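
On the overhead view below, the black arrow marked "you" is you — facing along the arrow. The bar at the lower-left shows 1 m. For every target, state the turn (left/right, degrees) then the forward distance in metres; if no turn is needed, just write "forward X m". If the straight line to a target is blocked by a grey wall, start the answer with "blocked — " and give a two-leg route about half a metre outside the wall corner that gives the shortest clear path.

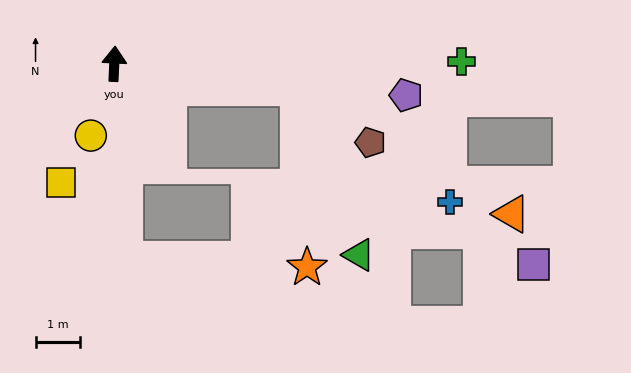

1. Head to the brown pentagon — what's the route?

blocked — turn right 94°, forward 4.2 m, then turn right 31°, forward 2.0 m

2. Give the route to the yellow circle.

turn left 165°, forward 1.7 m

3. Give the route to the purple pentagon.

turn right 93°, forward 6.6 m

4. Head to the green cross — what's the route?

turn right 87°, forward 7.9 m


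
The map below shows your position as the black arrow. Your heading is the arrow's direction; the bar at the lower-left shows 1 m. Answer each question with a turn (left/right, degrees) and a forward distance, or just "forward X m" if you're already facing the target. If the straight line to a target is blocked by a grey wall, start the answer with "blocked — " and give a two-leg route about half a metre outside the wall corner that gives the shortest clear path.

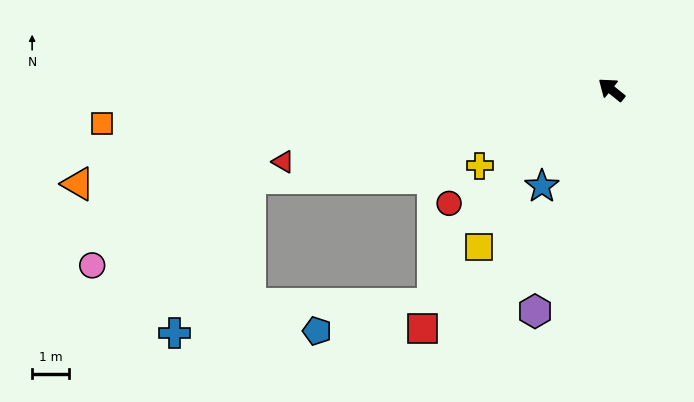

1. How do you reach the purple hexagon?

turn left 110°, forward 6.3 m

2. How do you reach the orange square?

turn left 43°, forward 13.7 m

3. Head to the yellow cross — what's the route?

turn left 69°, forward 4.1 m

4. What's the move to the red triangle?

turn left 51°, forward 9.0 m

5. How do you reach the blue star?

turn left 93°, forward 3.2 m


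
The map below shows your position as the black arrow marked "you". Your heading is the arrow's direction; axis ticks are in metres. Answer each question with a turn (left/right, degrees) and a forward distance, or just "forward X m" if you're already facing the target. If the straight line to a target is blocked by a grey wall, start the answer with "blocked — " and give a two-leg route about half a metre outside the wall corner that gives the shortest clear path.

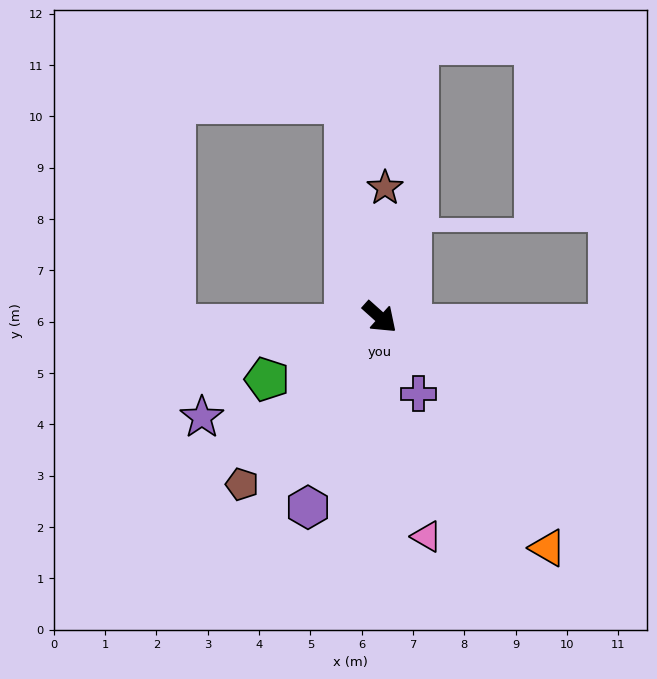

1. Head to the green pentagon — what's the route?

turn right 109°, forward 2.5 m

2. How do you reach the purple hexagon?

turn right 69°, forward 4.0 m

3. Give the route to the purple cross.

turn right 21°, forward 1.7 m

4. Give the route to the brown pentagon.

turn right 88°, forward 4.2 m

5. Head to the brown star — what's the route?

turn left 130°, forward 2.5 m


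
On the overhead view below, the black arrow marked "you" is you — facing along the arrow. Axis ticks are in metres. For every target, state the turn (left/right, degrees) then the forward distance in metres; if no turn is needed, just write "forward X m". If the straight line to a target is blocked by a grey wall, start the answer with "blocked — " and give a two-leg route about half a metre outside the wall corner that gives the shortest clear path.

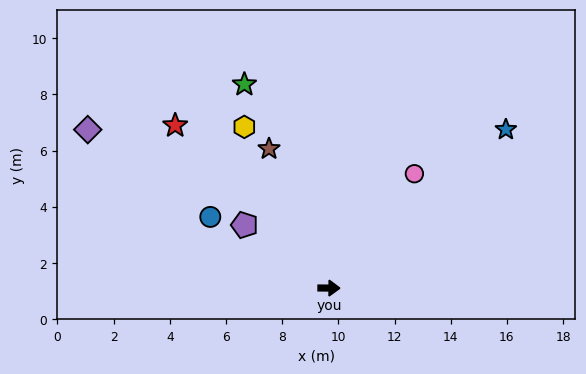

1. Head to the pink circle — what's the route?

turn left 54°, forward 5.1 m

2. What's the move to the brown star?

turn left 114°, forward 5.4 m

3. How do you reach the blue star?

turn left 42°, forward 8.5 m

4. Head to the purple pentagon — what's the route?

turn left 144°, forward 3.8 m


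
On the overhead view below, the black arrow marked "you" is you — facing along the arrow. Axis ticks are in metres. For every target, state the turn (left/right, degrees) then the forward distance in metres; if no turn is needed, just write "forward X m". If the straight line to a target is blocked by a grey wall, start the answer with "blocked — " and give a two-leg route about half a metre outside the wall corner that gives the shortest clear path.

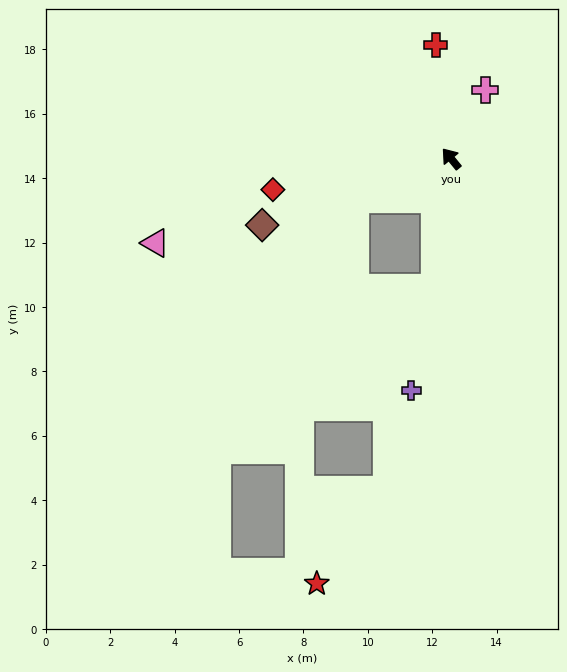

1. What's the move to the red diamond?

turn left 61°, forward 5.6 m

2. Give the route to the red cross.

turn right 32°, forward 3.6 m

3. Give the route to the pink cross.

turn right 66°, forward 2.4 m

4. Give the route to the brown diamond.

turn left 70°, forward 6.2 m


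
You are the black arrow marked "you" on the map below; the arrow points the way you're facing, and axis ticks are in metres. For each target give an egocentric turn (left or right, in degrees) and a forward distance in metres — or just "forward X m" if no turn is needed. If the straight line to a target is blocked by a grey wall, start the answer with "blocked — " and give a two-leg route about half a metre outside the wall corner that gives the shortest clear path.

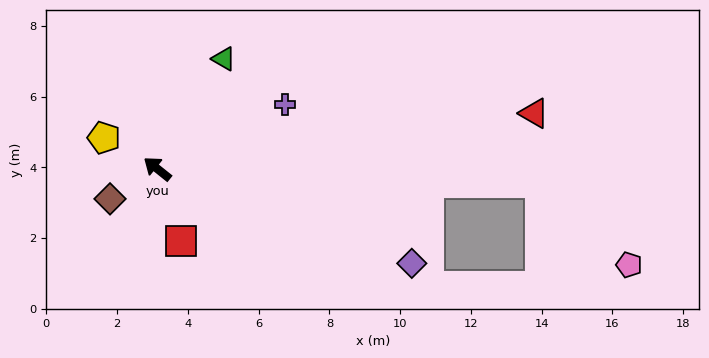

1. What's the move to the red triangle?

turn right 133°, forward 10.8 m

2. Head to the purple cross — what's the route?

turn right 115°, forward 4.0 m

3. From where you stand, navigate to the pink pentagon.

blocked — turn right 143°, forward 10.8 m, then turn right 41°, forward 3.4 m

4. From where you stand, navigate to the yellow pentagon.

turn left 8°, forward 1.7 m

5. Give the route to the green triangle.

turn right 82°, forward 3.6 m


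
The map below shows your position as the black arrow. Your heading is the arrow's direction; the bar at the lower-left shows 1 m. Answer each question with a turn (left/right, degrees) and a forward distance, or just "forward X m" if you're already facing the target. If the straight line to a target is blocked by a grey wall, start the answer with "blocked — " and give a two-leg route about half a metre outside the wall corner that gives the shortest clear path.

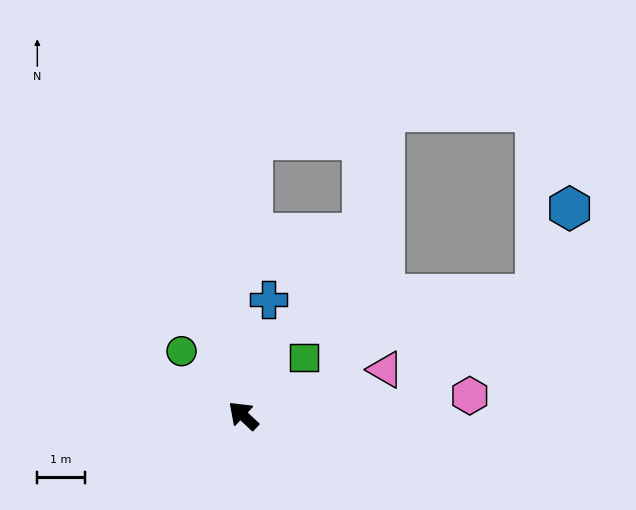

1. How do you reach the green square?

turn right 93°, forward 1.8 m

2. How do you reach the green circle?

turn right 3°, forward 1.9 m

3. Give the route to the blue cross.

turn right 59°, forward 2.5 m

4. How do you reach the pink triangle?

turn right 119°, forward 3.2 m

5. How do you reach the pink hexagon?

turn right 132°, forward 4.8 m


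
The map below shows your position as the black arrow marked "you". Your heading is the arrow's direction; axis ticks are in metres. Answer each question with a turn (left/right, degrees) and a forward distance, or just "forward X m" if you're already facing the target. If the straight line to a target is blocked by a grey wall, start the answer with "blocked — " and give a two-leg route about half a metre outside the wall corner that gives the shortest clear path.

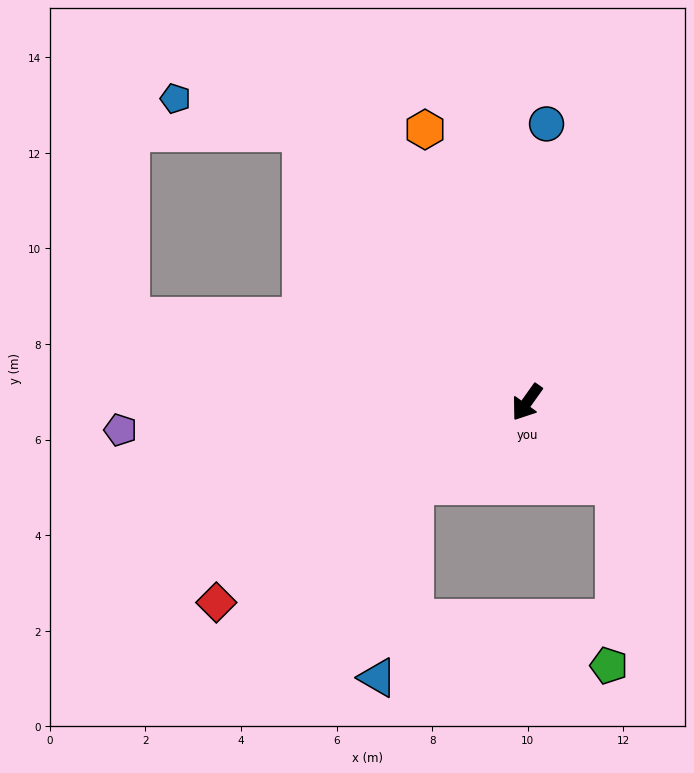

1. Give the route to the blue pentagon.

blocked — turn right 105°, forward 7.4 m, then turn left 36°, forward 2.7 m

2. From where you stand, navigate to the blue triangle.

blocked — turn right 19°, forward 2.9 m, then turn left 44°, forward 4.1 m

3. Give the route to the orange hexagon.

turn right 124°, forward 6.1 m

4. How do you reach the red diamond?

turn right 22°, forward 7.7 m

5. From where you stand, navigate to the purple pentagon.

turn right 51°, forward 8.5 m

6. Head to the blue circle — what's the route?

turn right 149°, forward 5.8 m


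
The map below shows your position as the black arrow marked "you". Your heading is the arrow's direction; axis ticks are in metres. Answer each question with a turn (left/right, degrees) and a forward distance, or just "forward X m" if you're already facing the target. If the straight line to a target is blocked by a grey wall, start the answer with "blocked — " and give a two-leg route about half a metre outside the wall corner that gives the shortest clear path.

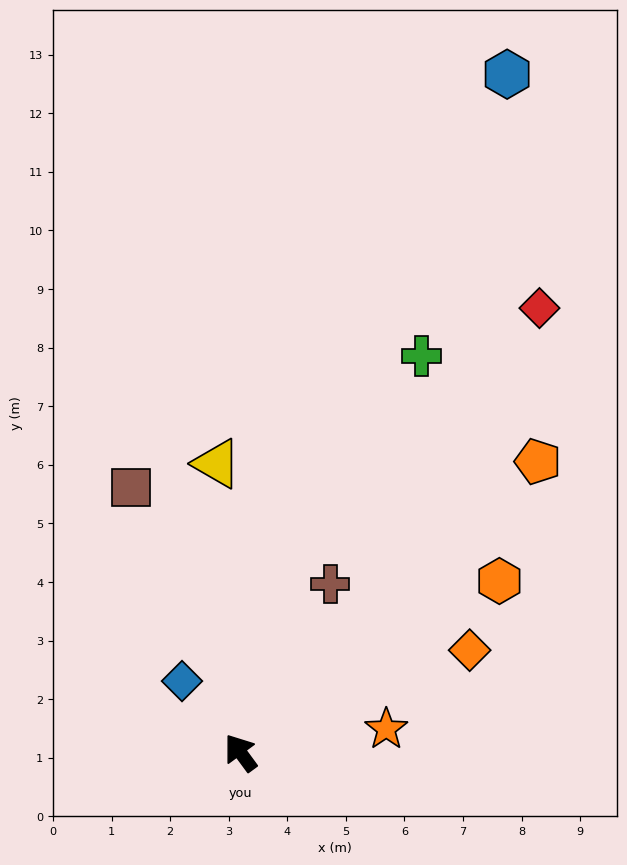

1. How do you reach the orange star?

turn right 117°, forward 2.5 m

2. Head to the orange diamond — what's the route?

turn right 102°, forward 4.3 m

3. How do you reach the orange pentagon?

turn right 82°, forward 7.1 m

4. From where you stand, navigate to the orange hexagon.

turn right 93°, forward 5.3 m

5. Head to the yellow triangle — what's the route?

turn right 32°, forward 4.9 m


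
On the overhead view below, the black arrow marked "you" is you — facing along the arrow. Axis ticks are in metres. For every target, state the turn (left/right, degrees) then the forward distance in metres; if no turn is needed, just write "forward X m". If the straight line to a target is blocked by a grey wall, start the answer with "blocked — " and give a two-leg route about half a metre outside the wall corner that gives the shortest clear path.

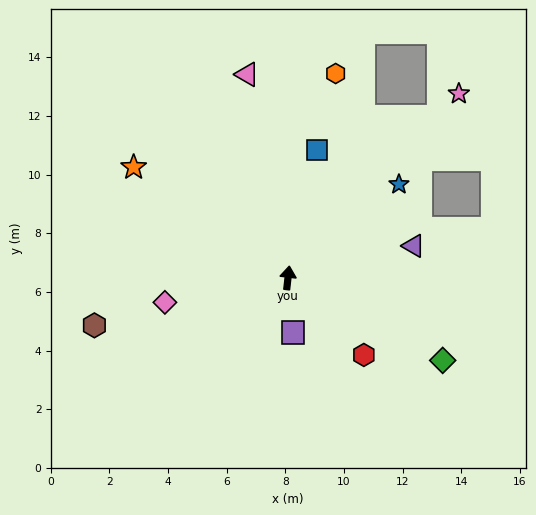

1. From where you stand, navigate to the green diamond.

turn right 112°, forward 6.0 m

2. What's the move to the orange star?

turn left 61°, forward 6.5 m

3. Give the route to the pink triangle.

turn left 18°, forward 7.1 m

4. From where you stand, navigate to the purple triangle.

turn right 69°, forward 4.4 m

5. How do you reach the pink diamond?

turn left 108°, forward 4.3 m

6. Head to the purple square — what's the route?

turn right 168°, forward 1.9 m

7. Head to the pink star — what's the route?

turn right 36°, forward 8.6 m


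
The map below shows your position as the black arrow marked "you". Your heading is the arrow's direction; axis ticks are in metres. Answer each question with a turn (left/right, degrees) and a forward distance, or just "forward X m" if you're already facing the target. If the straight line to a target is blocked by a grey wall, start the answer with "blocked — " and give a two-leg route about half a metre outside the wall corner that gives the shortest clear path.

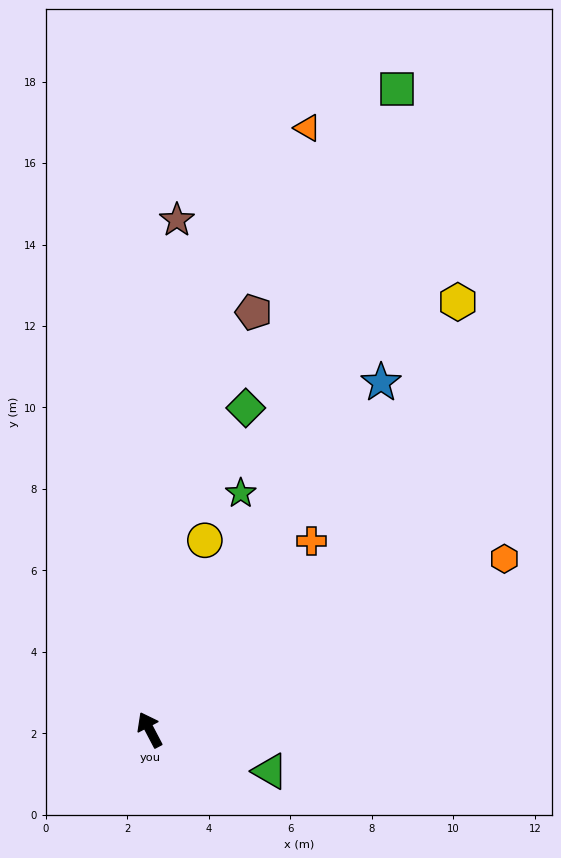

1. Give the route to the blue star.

turn right 61°, forward 10.2 m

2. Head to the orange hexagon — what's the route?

turn right 92°, forward 9.7 m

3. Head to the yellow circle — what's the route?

turn right 44°, forward 4.8 m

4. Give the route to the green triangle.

turn right 137°, forward 3.1 m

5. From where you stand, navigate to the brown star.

turn right 31°, forward 12.5 m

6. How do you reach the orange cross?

turn right 68°, forward 6.1 m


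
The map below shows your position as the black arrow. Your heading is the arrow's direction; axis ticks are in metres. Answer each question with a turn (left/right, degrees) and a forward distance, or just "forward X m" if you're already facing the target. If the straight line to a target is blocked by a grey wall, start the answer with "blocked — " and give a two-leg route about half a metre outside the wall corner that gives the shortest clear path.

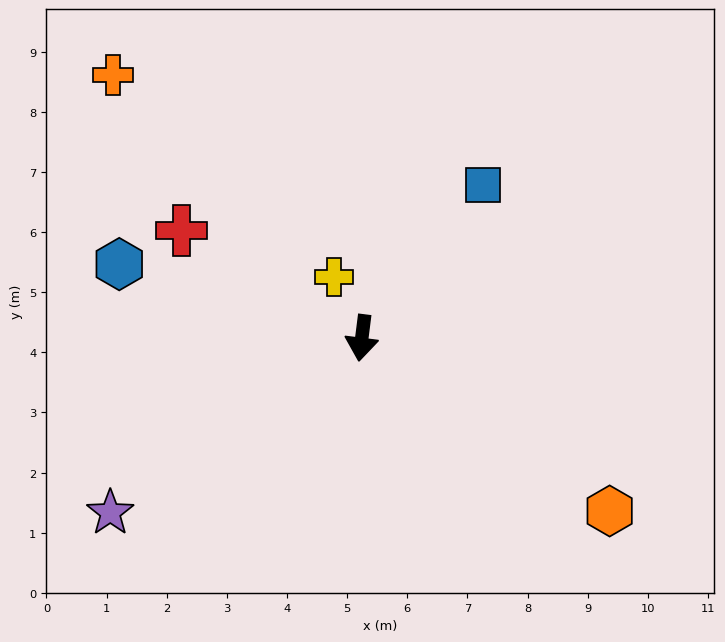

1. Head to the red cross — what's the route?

turn right 114°, forward 3.5 m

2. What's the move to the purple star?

turn right 48°, forward 5.1 m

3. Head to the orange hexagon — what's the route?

turn left 62°, forward 5.0 m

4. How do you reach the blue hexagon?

turn right 100°, forward 4.2 m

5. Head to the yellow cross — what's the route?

turn right 148°, forward 1.1 m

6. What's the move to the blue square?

turn left 149°, forward 3.2 m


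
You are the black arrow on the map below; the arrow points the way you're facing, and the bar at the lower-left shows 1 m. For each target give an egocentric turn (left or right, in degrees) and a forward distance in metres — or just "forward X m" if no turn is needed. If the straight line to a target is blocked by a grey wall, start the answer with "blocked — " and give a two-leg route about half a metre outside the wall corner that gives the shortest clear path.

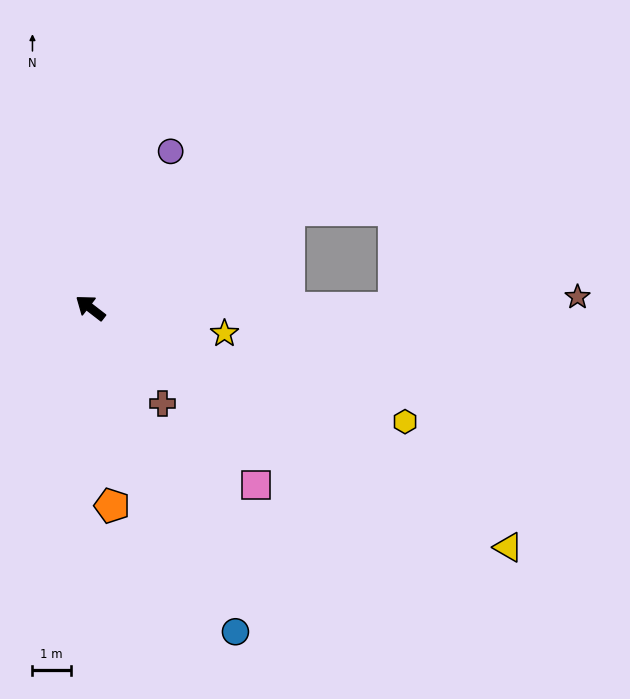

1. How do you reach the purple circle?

turn right 79°, forward 4.6 m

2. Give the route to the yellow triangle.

turn right 172°, forward 12.5 m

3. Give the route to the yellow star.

turn right 153°, forward 3.5 m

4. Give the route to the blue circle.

turn left 152°, forward 9.2 m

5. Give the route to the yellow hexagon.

turn right 162°, forward 8.7 m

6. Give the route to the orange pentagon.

turn left 134°, forward 5.2 m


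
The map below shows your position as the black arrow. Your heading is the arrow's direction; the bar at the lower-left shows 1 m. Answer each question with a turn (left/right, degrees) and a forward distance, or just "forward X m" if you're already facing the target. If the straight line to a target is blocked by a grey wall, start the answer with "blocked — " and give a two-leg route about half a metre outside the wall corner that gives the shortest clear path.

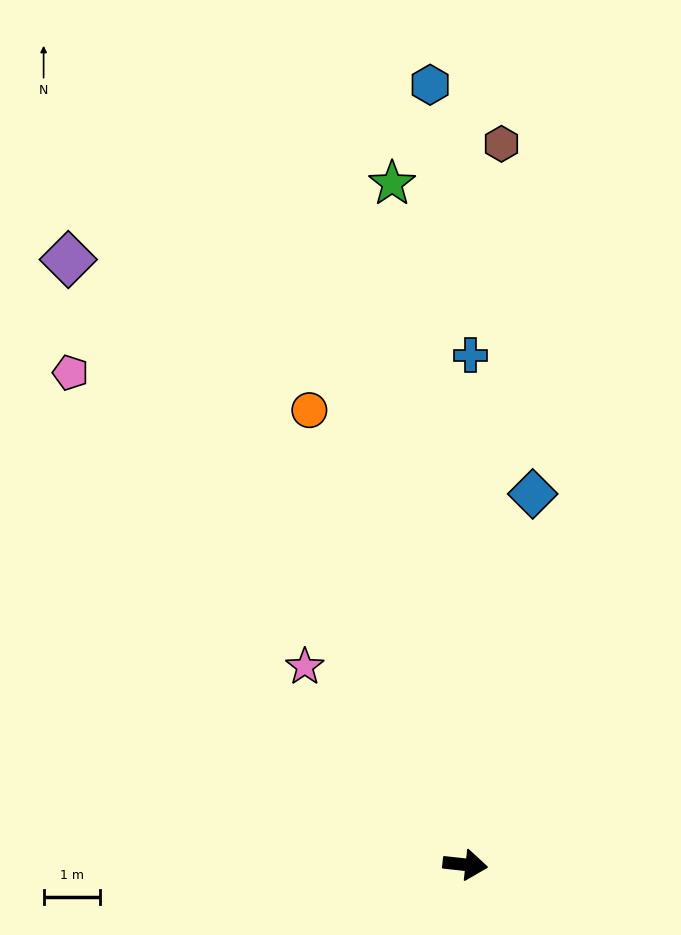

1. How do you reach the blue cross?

turn left 96°, forward 9.1 m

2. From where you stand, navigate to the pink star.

turn left 135°, forward 4.6 m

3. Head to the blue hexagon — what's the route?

turn left 99°, forward 13.9 m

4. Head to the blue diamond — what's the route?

turn left 86°, forward 6.7 m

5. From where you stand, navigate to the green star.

turn left 102°, forward 12.2 m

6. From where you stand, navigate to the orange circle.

turn left 115°, forward 8.6 m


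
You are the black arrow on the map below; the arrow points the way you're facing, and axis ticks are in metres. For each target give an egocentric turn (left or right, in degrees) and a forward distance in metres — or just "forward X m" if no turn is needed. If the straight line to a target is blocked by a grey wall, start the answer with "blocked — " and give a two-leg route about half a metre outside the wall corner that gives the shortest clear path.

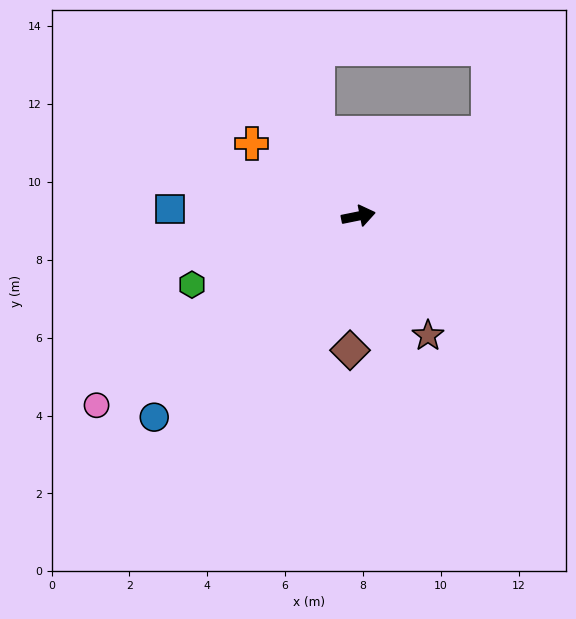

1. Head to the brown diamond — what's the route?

turn right 105°, forward 3.5 m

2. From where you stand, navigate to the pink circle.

turn right 156°, forward 8.3 m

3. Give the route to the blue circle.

turn right 147°, forward 7.4 m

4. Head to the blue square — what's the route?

turn left 166°, forward 4.8 m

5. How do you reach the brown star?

turn right 71°, forward 3.6 m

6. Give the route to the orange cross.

turn left 134°, forward 3.3 m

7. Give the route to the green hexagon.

turn right 169°, forward 4.6 m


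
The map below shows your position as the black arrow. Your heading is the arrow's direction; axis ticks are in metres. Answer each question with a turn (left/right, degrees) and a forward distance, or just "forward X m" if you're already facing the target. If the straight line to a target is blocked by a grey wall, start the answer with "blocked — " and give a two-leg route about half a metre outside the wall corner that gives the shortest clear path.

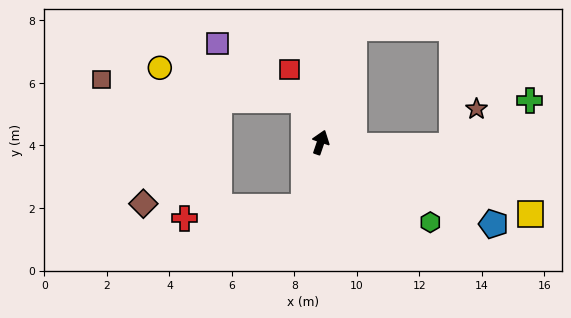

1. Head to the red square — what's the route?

turn left 42°, forward 2.5 m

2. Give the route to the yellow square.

turn right 90°, forward 7.1 m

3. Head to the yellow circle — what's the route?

blocked — turn left 40°, forward 1.4 m, then turn left 56°, forward 4.7 m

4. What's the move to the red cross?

blocked — turn right 175°, forward 2.1 m, then turn right 71°, forward 3.9 m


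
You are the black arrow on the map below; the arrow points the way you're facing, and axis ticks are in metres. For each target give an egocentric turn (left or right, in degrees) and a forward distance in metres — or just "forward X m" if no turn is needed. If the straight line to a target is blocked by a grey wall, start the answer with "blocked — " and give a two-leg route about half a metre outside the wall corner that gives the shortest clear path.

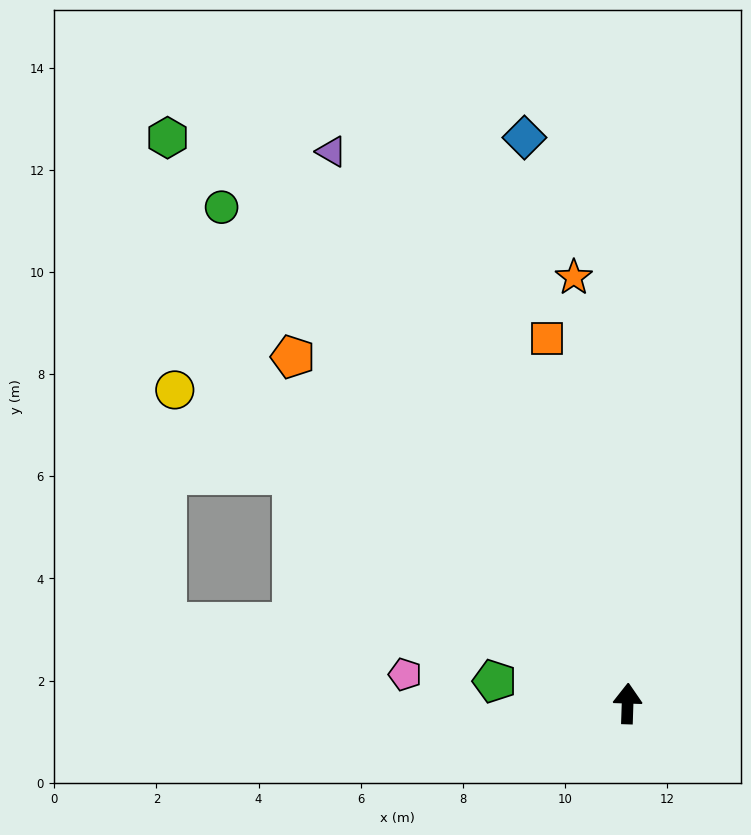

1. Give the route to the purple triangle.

turn left 30°, forward 12.3 m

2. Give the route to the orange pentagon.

turn left 46°, forward 9.4 m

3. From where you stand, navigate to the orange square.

turn left 14°, forward 7.3 m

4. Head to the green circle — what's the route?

turn left 41°, forward 12.6 m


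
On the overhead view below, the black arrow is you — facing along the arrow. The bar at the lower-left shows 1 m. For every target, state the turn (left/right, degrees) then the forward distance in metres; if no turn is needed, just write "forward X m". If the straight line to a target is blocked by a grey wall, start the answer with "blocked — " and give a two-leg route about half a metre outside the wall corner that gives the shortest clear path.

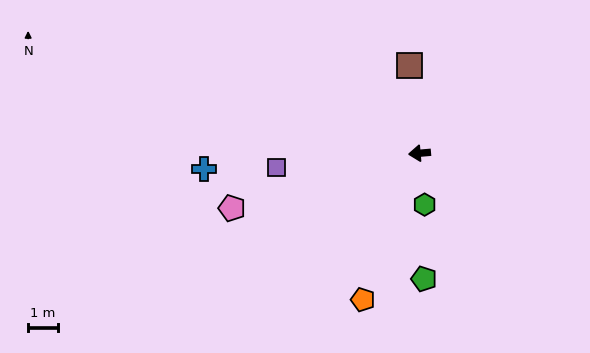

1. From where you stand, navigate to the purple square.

forward 4.9 m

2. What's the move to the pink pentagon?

turn left 11°, forward 6.7 m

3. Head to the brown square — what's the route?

turn right 89°, forward 3.0 m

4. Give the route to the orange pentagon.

turn left 64°, forward 5.3 m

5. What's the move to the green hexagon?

turn left 91°, forward 1.8 m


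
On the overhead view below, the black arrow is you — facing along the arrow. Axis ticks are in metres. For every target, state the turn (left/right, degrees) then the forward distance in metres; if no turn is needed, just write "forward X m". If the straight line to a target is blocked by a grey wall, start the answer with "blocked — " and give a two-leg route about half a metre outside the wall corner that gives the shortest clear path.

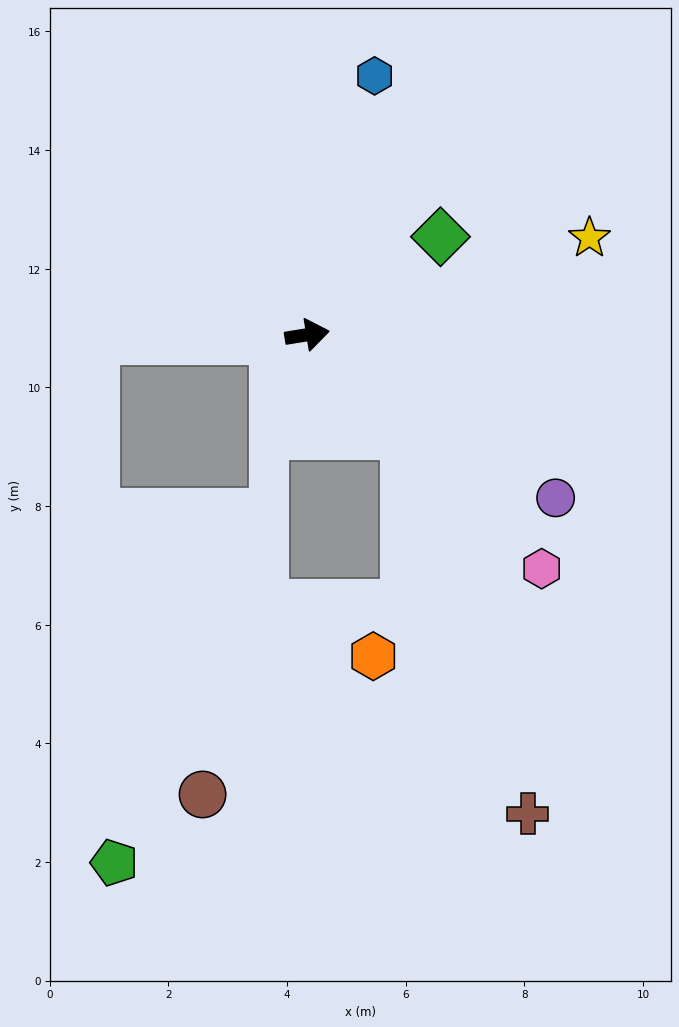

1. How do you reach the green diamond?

turn left 27°, forward 2.8 m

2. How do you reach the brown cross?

blocked — turn right 54°, forward 2.4 m, then turn right 27°, forward 6.7 m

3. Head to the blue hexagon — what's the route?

turn left 66°, forward 4.5 m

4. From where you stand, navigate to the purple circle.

turn right 42°, forward 5.0 m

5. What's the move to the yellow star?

turn left 10°, forward 5.0 m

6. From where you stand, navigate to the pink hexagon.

turn right 54°, forward 5.6 m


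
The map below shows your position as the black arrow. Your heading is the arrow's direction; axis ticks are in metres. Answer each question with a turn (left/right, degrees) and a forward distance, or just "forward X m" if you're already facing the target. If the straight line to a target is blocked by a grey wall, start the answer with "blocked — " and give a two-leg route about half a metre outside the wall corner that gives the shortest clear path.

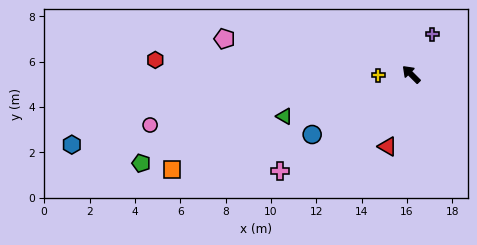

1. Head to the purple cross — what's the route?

turn right 73°, forward 2.0 m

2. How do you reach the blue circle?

turn left 76°, forward 5.1 m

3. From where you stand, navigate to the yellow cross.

turn left 46°, forward 1.5 m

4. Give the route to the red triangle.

turn left 117°, forward 3.3 m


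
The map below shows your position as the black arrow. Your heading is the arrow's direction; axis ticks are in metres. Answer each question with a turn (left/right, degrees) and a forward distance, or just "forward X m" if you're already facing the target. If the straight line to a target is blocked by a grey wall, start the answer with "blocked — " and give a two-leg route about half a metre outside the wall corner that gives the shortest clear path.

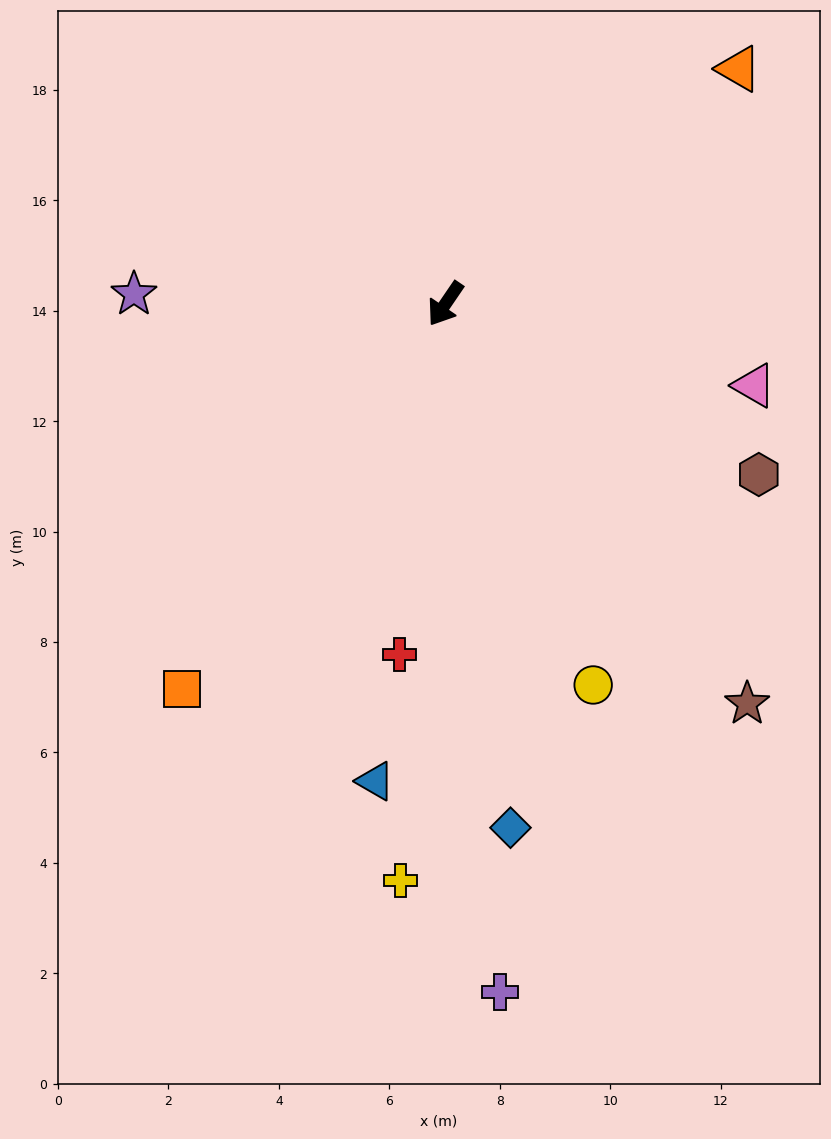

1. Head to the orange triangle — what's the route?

turn left 163°, forward 6.8 m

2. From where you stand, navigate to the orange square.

forward 8.4 m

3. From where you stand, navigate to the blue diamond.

turn left 41°, forward 9.6 m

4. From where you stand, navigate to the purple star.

turn right 58°, forward 5.6 m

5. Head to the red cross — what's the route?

turn left 27°, forward 6.4 m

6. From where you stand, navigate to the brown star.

turn left 71°, forward 9.1 m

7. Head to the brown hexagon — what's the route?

turn left 96°, forward 6.5 m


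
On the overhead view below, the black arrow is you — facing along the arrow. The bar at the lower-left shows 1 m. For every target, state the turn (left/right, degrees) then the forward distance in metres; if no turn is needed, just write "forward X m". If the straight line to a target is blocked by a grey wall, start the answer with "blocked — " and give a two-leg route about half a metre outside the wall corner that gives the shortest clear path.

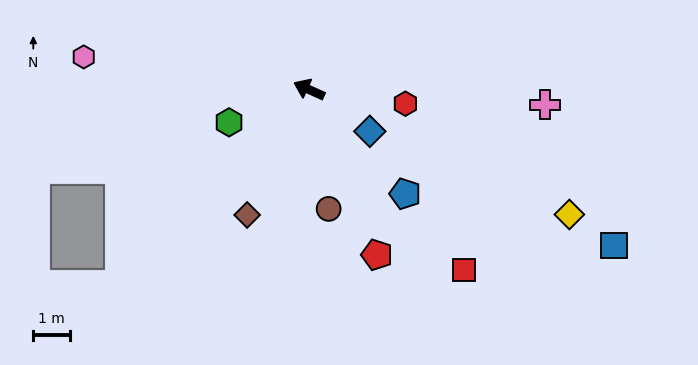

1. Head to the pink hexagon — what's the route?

turn left 16°, forward 6.2 m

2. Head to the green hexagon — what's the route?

turn left 47°, forward 2.3 m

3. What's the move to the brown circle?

turn left 124°, forward 3.3 m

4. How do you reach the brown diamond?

turn left 88°, forward 3.8 m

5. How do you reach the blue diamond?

turn left 170°, forward 2.0 m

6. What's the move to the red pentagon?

turn left 137°, forward 4.8 m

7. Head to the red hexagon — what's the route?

turn right 164°, forward 2.6 m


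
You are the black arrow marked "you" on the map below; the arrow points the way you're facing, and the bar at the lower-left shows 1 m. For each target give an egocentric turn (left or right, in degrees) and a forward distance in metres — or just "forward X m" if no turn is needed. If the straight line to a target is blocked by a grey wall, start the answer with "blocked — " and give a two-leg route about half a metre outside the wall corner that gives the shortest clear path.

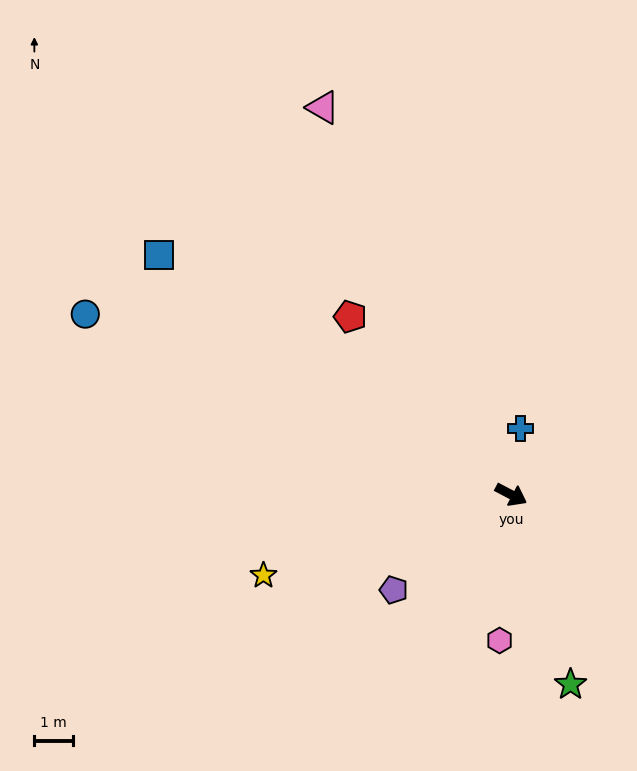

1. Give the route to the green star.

turn right 45°, forward 5.1 m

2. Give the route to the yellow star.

turn right 134°, forward 6.7 m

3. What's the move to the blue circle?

turn right 175°, forward 11.9 m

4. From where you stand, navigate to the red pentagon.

turn left 160°, forward 6.2 m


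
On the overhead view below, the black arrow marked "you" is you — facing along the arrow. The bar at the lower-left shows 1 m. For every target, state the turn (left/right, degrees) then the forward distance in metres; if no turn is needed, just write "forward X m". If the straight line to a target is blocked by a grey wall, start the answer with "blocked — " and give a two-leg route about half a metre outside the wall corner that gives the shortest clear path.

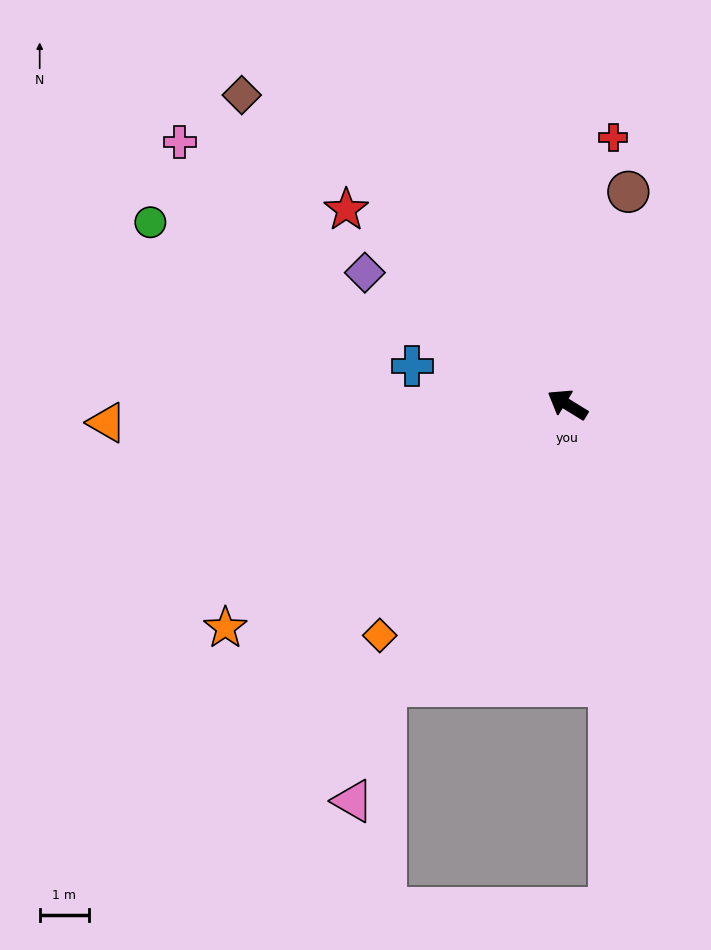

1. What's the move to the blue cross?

turn left 18°, forward 3.2 m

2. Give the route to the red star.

turn right 10°, forward 6.0 m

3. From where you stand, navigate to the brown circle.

turn right 74°, forward 4.5 m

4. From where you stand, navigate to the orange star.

turn left 65°, forward 8.3 m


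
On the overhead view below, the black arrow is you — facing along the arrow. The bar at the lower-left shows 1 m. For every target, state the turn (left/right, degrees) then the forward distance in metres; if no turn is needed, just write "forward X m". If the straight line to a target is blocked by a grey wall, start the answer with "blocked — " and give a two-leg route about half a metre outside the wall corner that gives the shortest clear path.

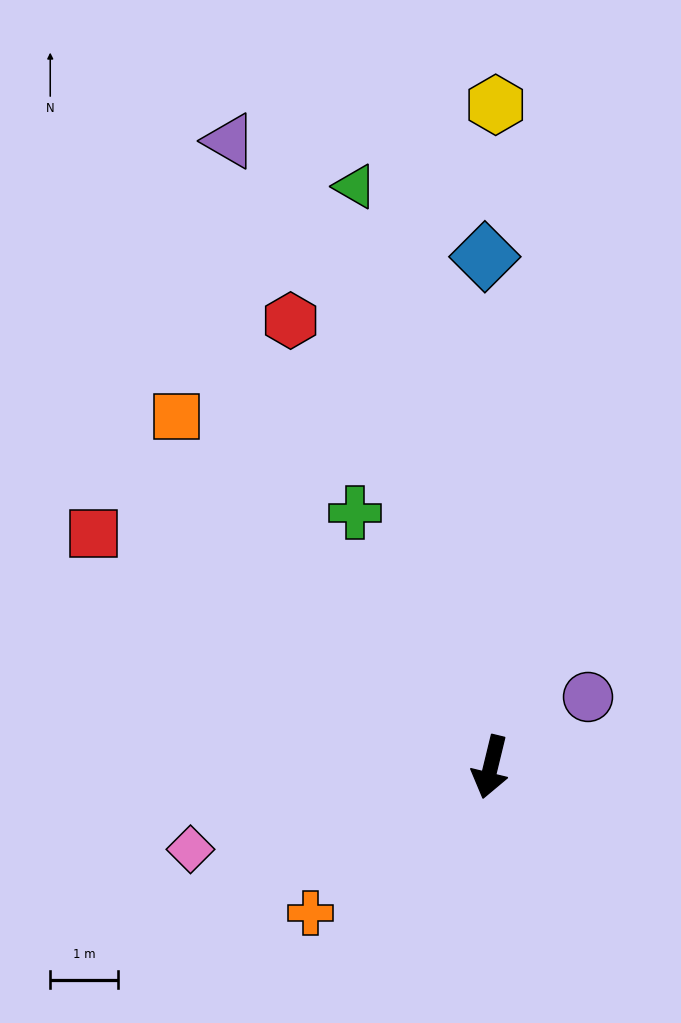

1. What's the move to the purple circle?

turn left 139°, forward 1.8 m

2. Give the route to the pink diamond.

turn right 61°, forward 4.6 m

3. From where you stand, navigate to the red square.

turn right 107°, forward 6.8 m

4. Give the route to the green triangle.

turn right 153°, forward 8.7 m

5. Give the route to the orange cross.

turn right 37°, forward 3.4 m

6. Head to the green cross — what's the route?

turn right 138°, forward 4.2 m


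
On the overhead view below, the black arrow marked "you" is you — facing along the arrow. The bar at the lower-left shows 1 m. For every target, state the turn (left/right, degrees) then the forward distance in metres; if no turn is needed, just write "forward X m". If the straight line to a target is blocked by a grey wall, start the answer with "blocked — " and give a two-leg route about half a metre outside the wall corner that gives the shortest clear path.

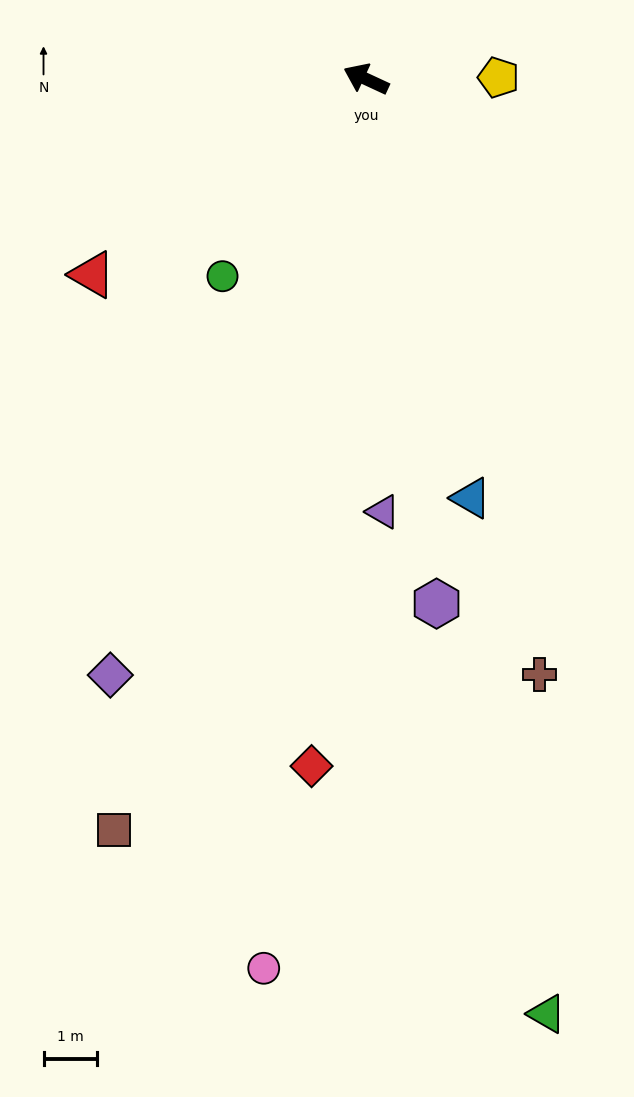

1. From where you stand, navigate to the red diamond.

turn left 110°, forward 12.8 m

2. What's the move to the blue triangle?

turn left 129°, forward 8.0 m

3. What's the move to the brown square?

turn left 96°, forward 14.7 m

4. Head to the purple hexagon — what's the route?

turn left 123°, forward 9.8 m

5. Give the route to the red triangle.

turn left 60°, forward 6.2 m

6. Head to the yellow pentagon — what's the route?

turn right 154°, forward 2.5 m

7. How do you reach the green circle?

turn left 79°, forward 4.5 m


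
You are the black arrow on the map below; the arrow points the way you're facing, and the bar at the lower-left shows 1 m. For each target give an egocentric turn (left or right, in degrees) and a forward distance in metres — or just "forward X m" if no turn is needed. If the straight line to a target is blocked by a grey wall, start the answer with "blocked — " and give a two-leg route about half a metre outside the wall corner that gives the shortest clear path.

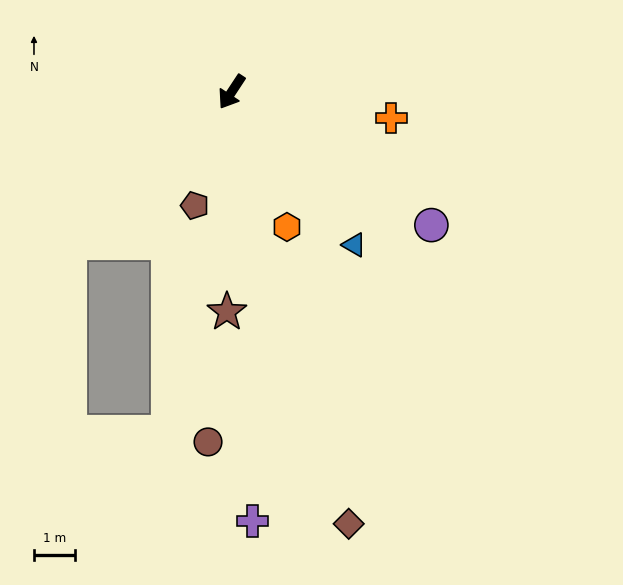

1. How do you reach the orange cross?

turn left 114°, forward 4.0 m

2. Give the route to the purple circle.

turn left 90°, forward 5.9 m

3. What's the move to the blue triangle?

turn left 72°, forward 4.8 m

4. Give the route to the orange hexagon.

turn left 56°, forward 3.6 m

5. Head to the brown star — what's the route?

turn left 32°, forward 5.4 m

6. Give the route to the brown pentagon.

turn left 15°, forward 2.9 m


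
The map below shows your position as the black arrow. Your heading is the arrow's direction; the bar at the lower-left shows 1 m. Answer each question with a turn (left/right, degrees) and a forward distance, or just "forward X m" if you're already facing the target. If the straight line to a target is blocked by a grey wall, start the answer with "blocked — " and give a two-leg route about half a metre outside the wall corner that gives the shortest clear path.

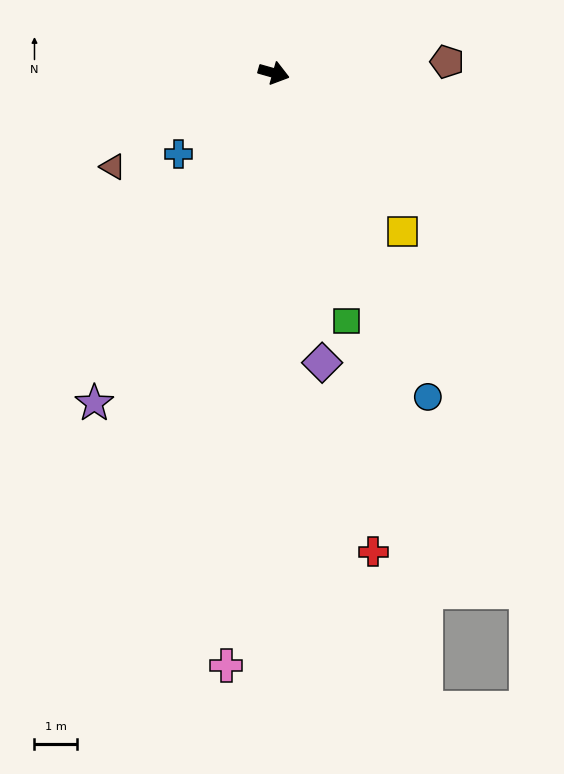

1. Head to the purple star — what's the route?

turn right 103°, forward 8.9 m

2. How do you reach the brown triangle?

turn right 134°, forward 4.4 m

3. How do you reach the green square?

turn right 58°, forward 6.1 m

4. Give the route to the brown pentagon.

turn left 20°, forward 4.1 m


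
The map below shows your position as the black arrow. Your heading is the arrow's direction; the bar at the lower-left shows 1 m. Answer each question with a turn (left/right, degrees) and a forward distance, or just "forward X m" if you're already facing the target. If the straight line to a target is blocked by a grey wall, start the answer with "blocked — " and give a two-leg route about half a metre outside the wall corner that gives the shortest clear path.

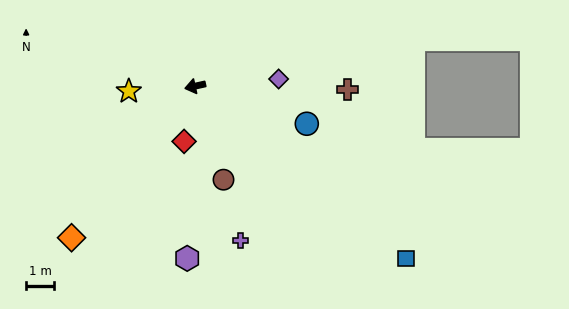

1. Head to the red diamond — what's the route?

turn left 66°, forward 2.0 m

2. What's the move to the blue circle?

turn left 149°, forward 4.3 m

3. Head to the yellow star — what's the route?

turn right 8°, forward 2.4 m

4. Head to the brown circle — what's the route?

turn left 94°, forward 3.5 m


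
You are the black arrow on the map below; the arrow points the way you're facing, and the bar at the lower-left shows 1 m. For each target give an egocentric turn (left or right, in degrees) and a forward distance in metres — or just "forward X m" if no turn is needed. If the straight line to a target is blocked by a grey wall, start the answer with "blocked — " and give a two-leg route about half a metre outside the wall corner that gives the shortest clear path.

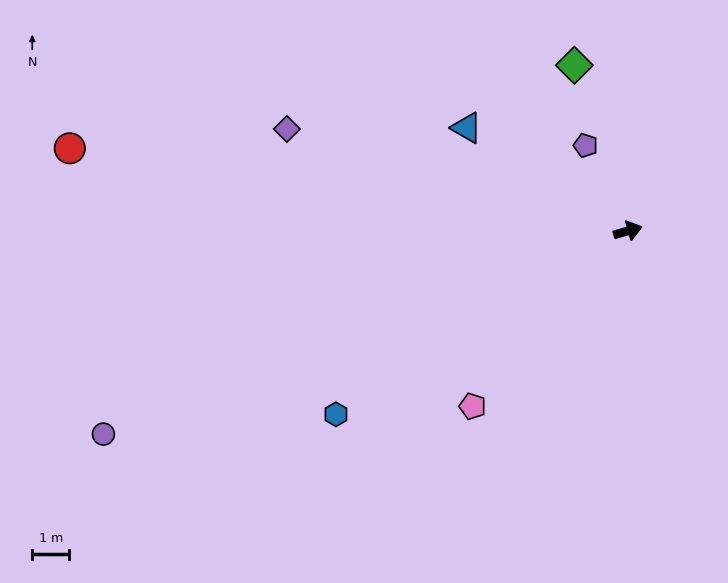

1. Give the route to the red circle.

turn left 156°, forward 15.3 m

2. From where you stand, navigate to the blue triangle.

turn left 131°, forward 5.2 m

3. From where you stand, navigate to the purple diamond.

turn left 147°, forward 9.6 m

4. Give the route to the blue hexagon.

turn right 164°, forward 9.3 m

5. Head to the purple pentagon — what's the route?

turn left 100°, forward 2.6 m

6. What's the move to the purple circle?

turn right 175°, forward 15.2 m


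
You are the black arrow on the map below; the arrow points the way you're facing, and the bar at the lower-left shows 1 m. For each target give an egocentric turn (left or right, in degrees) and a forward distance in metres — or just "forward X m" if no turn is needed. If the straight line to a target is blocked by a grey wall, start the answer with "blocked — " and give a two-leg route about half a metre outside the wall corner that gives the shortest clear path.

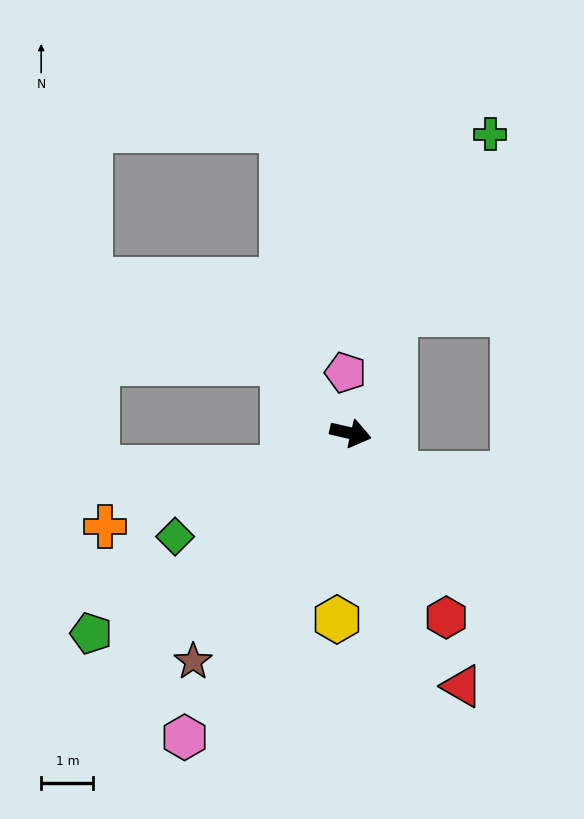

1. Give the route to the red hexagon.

turn right 50°, forward 4.0 m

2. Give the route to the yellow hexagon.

turn right 81°, forward 3.6 m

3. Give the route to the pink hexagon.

turn right 106°, forward 6.6 m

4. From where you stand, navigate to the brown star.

turn right 112°, forward 5.3 m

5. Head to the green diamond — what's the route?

turn right 137°, forward 3.9 m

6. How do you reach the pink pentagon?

turn left 108°, forward 1.2 m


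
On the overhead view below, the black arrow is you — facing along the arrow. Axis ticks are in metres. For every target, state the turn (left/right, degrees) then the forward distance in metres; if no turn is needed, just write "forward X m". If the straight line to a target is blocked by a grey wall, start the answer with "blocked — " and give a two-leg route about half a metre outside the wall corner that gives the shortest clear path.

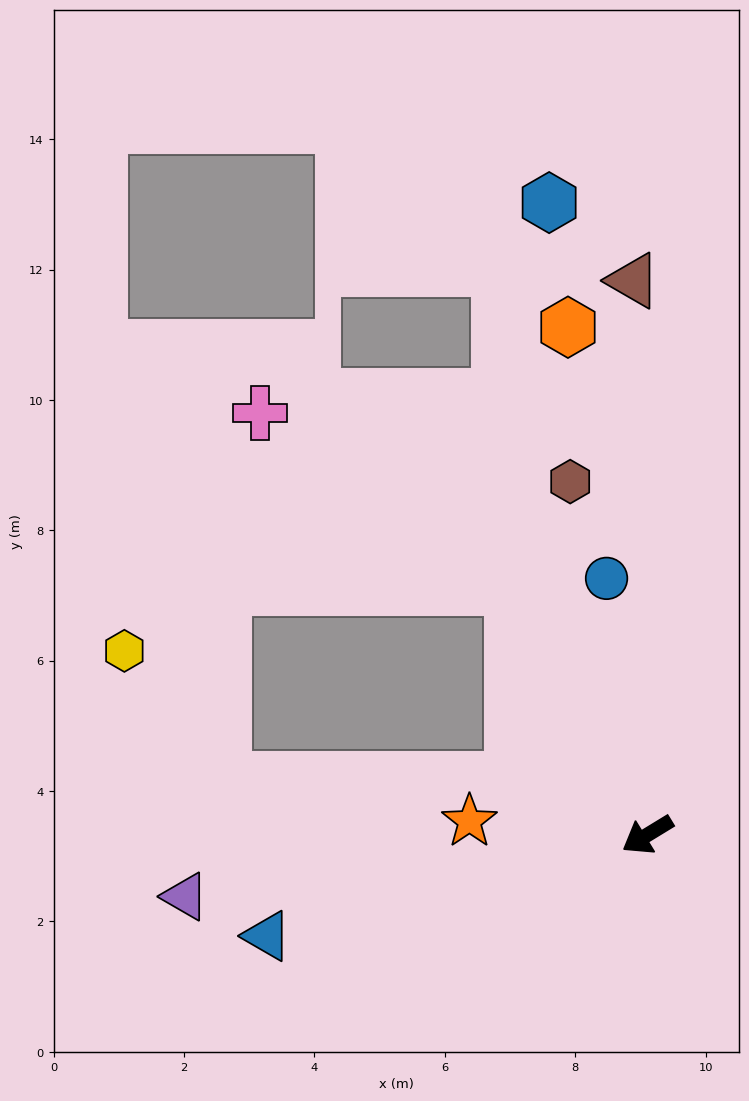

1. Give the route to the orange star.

turn right 36°, forward 2.7 m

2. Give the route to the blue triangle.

turn right 17°, forward 6.0 m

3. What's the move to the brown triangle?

turn right 120°, forward 8.5 m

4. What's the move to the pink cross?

blocked — turn right 93°, forward 4.3 m, then turn left 27°, forward 4.7 m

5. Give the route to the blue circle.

turn right 112°, forward 4.0 m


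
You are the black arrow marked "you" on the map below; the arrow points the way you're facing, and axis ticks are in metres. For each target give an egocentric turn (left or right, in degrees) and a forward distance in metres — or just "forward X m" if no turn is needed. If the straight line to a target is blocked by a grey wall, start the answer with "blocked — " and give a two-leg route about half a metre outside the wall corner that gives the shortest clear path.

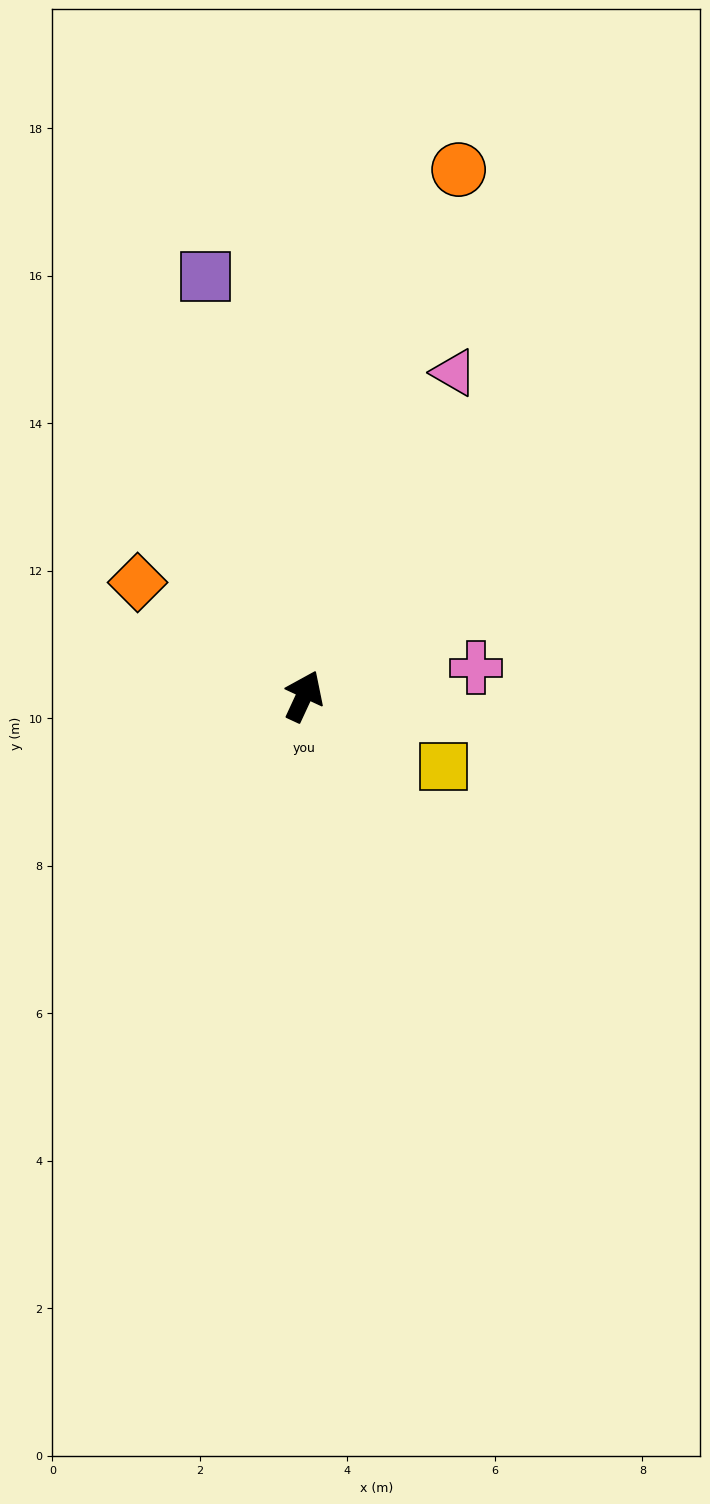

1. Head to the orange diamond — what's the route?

turn left 81°, forward 2.7 m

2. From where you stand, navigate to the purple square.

turn left 38°, forward 5.8 m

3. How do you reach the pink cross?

turn right 56°, forward 2.4 m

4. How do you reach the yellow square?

turn right 92°, forward 2.1 m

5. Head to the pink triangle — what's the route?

forward 4.8 m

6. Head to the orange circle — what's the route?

turn left 8°, forward 7.4 m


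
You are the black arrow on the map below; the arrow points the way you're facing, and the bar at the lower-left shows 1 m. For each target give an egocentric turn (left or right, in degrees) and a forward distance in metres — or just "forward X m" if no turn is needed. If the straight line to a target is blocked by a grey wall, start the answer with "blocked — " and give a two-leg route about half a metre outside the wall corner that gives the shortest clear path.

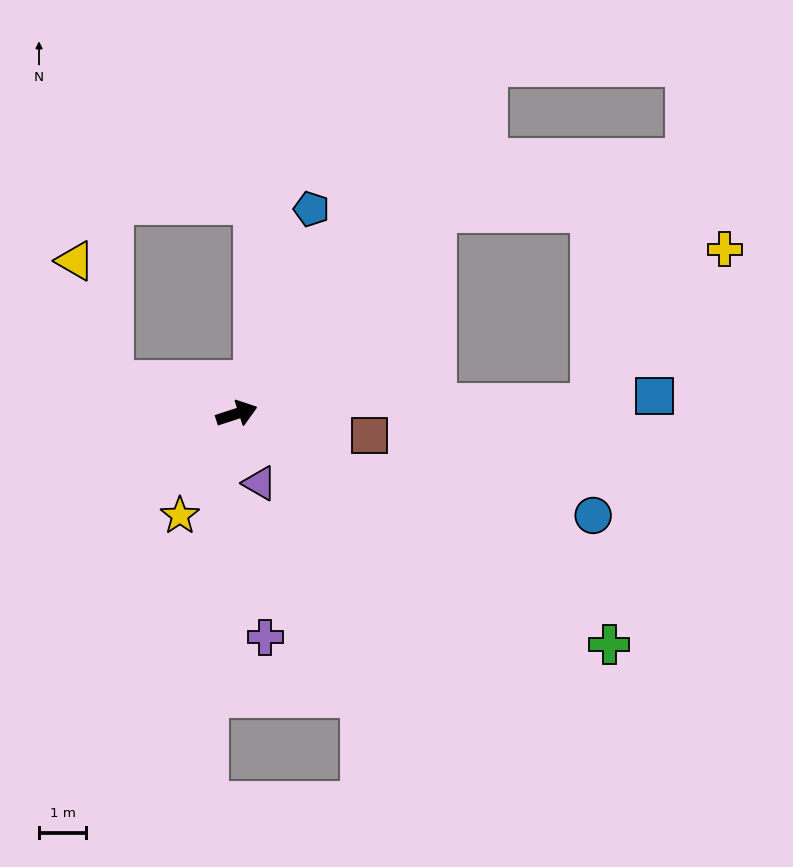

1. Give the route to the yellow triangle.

blocked — turn left 147°, forward 2.7 m, then turn right 57°, forward 2.7 m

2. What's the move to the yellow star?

turn right 137°, forward 2.5 m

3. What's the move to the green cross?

turn right 50°, forward 9.3 m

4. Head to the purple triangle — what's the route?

turn right 90°, forward 1.6 m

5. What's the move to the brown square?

turn right 27°, forward 2.9 m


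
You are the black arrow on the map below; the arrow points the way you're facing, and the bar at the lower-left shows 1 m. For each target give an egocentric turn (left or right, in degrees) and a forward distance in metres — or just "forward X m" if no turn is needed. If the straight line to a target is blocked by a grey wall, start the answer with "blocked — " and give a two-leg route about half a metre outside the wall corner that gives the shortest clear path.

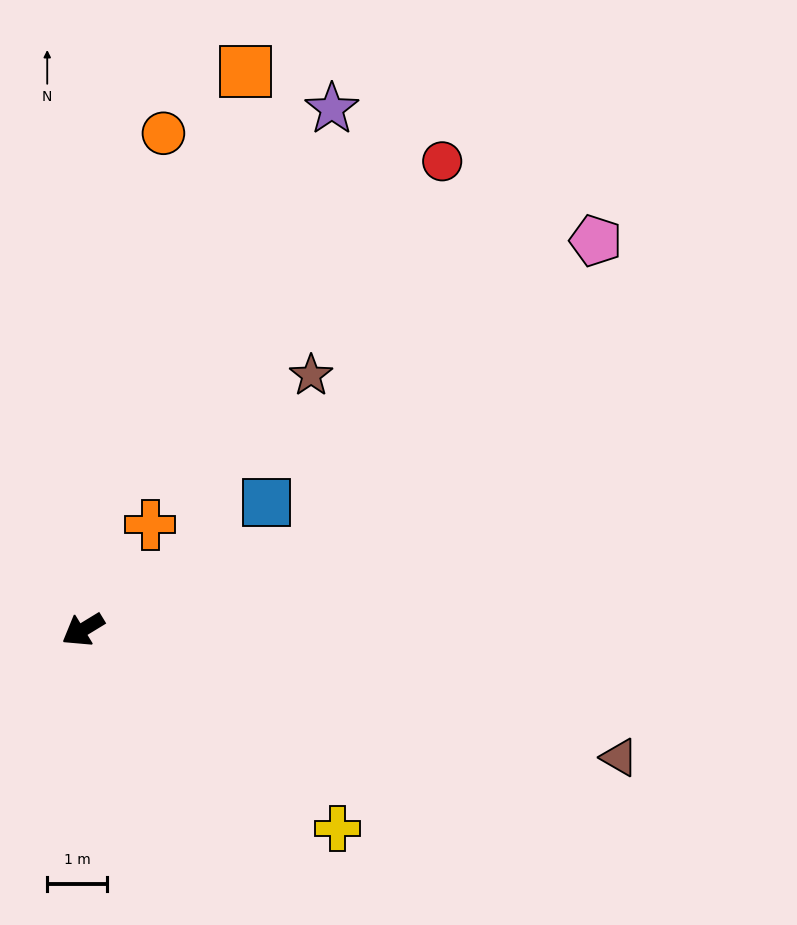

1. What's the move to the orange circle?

turn right 131°, forward 8.4 m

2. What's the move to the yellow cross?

turn left 111°, forward 5.4 m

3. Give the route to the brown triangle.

turn left 135°, forward 9.2 m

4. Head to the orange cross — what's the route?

turn right 154°, forward 2.1 m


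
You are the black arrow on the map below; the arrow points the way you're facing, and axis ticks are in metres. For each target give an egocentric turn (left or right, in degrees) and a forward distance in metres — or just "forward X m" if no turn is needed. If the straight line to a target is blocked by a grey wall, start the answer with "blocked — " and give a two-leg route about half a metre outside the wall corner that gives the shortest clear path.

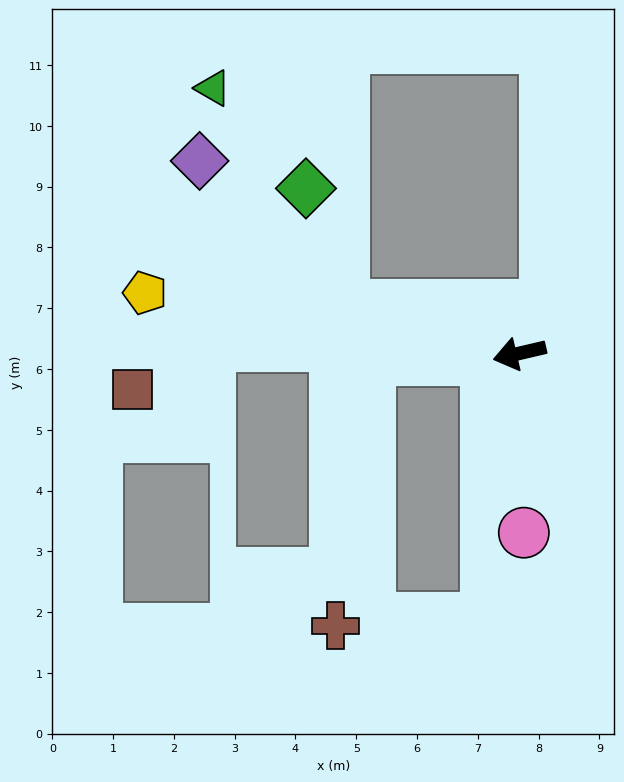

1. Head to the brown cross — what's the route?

blocked — turn right 11°, forward 2.5 m, then turn left 80°, forward 4.4 m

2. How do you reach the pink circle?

turn left 78°, forward 3.0 m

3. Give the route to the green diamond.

blocked — turn right 28°, forward 3.0 m, then turn right 57°, forward 2.0 m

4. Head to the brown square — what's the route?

blocked — turn right 15°, forward 5.1 m, then turn left 31°, forward 1.5 m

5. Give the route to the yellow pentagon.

turn right 22°, forward 6.2 m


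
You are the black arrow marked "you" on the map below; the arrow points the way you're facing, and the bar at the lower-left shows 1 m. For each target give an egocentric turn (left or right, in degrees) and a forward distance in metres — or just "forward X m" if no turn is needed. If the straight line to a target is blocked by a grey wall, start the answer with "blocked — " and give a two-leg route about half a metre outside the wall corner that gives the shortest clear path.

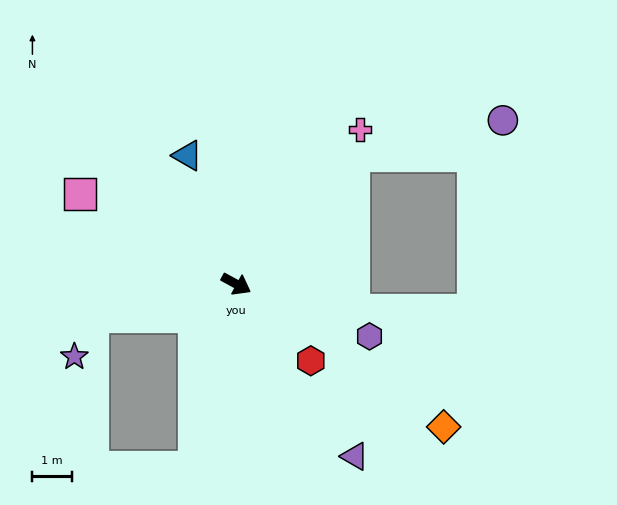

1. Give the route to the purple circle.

blocked — turn left 76°, forward 4.4 m, then turn right 34°, forward 3.9 m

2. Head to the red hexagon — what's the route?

turn right 17°, forward 2.7 m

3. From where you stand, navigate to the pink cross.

turn left 80°, forward 5.1 m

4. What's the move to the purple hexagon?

turn left 7°, forward 3.7 m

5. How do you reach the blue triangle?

turn left 139°, forward 3.5 m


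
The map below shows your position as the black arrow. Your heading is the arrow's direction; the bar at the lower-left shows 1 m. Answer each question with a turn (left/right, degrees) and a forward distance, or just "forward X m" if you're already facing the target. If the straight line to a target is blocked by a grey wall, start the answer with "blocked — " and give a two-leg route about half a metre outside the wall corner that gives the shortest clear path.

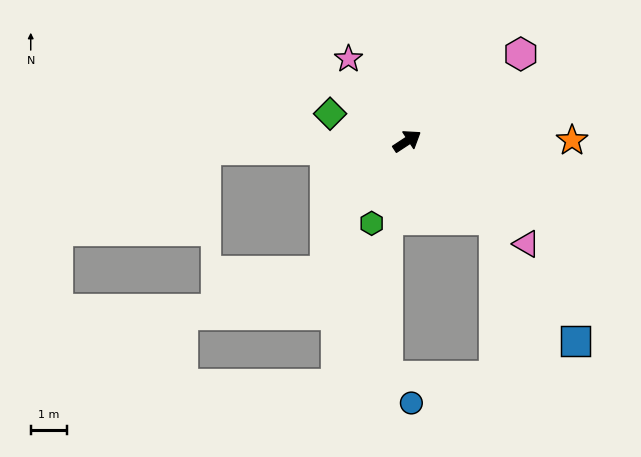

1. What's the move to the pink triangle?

turn right 74°, forward 4.3 m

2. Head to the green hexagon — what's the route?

turn right 147°, forward 2.5 m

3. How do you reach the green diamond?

turn left 127°, forward 2.2 m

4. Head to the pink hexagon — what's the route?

turn left 4°, forward 3.9 m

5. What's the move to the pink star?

turn left 92°, forward 2.8 m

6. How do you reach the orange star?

turn right 33°, forward 4.5 m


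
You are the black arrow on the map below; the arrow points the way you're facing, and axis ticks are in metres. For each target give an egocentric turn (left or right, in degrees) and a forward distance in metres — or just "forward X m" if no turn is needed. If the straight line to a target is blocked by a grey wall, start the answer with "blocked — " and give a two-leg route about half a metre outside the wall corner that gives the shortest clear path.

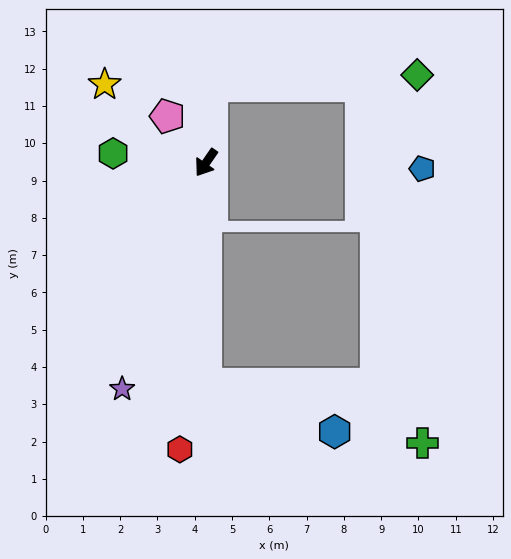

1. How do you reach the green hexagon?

turn right 61°, forward 2.5 m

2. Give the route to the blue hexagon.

blocked — turn left 35°, forward 5.9 m, then turn left 69°, forward 3.7 m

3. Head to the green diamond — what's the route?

blocked — turn right 150°, forward 2.1 m, then turn right 82°, forward 5.5 m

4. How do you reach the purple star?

turn left 14°, forward 6.5 m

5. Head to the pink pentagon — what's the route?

turn right 106°, forward 1.6 m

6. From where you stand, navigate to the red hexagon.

turn left 29°, forward 7.7 m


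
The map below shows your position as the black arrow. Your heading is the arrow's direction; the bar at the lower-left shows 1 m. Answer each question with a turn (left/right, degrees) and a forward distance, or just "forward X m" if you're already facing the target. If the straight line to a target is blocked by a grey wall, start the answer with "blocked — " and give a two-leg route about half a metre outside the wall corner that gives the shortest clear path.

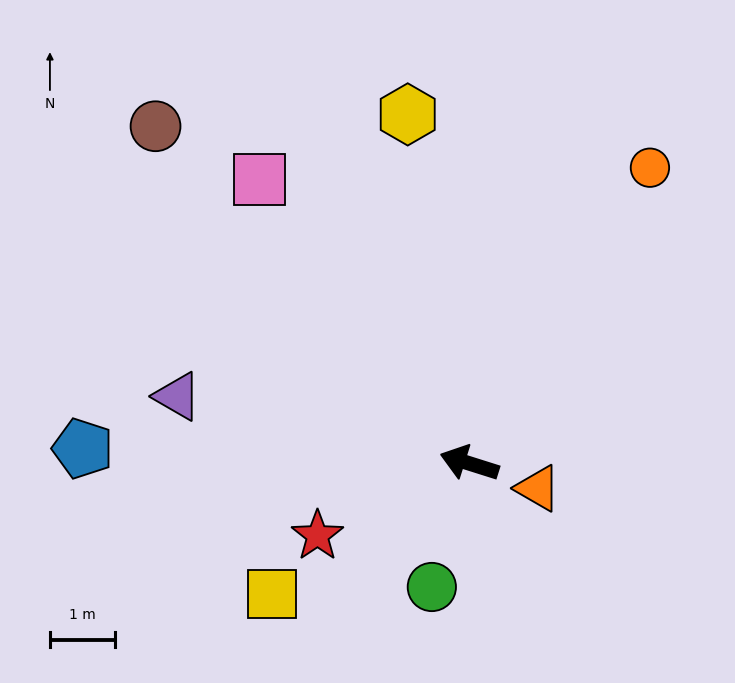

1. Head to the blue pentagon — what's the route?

turn left 15°, forward 6.0 m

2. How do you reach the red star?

turn left 43°, forward 2.6 m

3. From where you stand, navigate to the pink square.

turn right 36°, forward 5.5 m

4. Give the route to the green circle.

turn left 91°, forward 2.0 m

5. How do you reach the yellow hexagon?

turn right 62°, forward 5.5 m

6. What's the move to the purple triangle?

turn left 5°, forward 4.6 m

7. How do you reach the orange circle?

turn right 104°, forward 5.3 m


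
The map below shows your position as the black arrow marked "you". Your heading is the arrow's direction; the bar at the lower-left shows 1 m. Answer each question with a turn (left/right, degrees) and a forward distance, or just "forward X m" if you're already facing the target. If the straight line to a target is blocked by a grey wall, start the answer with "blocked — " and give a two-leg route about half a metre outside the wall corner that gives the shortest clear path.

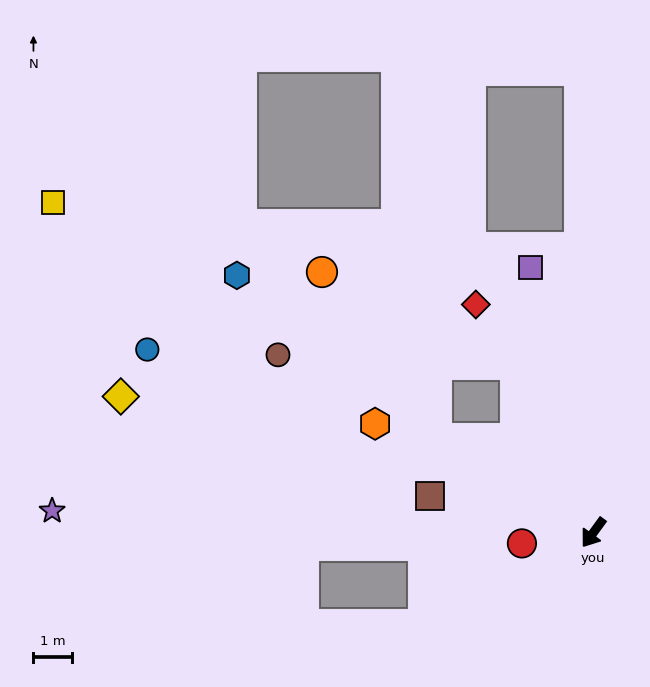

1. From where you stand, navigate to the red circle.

turn right 45°, forward 1.9 m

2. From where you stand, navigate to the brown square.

turn right 67°, forward 4.4 m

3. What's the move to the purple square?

turn right 131°, forward 7.1 m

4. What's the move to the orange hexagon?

turn right 80°, forward 6.4 m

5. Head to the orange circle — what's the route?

blocked — turn right 85°, forward 4.8 m, then turn right 25°, forward 5.3 m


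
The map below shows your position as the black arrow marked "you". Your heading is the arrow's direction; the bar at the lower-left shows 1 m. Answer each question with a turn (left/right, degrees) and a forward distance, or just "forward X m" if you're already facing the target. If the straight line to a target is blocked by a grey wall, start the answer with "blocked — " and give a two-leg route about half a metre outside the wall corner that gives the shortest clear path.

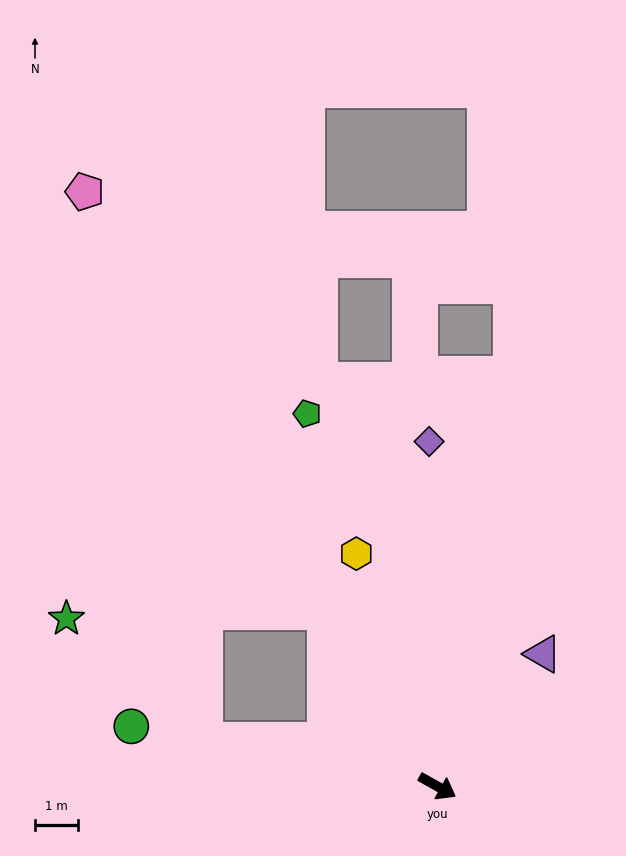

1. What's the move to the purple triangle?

turn left 81°, forward 4.0 m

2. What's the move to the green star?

blocked — turn right 162°, forward 5.6 m, then turn right 30°, forward 4.3 m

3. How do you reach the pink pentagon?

turn left 150°, forward 16.2 m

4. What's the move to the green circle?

turn right 162°, forward 7.3 m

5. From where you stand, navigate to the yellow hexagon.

turn left 138°, forward 5.8 m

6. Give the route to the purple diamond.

turn left 121°, forward 8.1 m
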